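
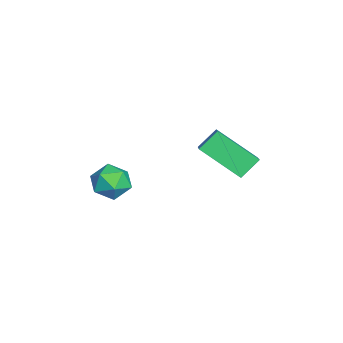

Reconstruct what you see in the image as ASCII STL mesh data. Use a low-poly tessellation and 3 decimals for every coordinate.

solid 
facet normal -0.929 0.148 0.340
outer loop
vertex -1.484 -2.202 -3.556
vertex -1.164 -2.155 -2.701
vertex -1.228 -1.396 -3.207
endloop
endfacet
facet normal -0.854 0.410 -0.320
outer loop
vertex -1.484 -2.202 -3.556
vertex -1.228 -1.396 -3.207
vertex -1.009 -1.612 -4.069
endloop
endfacet
facet normal -0.653 -0.124 -0.747
outer loop
vertex -1.484 -2.202 -3.556
vertex -1.009 -1.612 -4.069
vertex -0.81 -2.504 -4.095
endloop
endfacet
facet normal -0.603 -0.716 -0.352
outer loop
vertex -1.484 -2.202 -3.556
vertex -0.81 -2.504 -4.095
vertex -0.905 -2.84 -3.249
endloop
endfacet
facet normal -0.773 -0.548 0.319
outer loop
vertex -1.484 -2.202 -3.556
vertex -0.905 -2.84 -3.249
vertex -1.164 -2.155 -2.701
endloop
endfacet
facet normal -0.330 0.893 -0.307
outer loop
vertex -1.009 -1.612 -4.069
vertex -1.228 -1.396 -3.207
vertex -0.395 -1.2 -3.531
endloop
endfacet
facet normal -0.449 0.469 0.761
outer loop
vertex -1.228 -1.396 -3.207
vertex -1.164 -2.155 -2.701
vertex -0.49 -1.536 -2.685
endloop
endfacet
facet normal -0.197 -0.657 0.728
outer loop
vertex -1.164 -2.155 -2.701
vertex -0.905 -2.84 -3.249
vertex -0.291 -2.428 -2.711
endloop
endfacet
facet normal 0.079 -0.930 -0.360
outer loop
vertex -0.905 -2.84 -3.249
vertex -0.81 -2.504 -4.095
vertex -0.072 -2.644 -3.573
endloop
endfacet
facet normal -0.003 0.029 -1.000
outer loop
vertex -0.81 -2.504 -4.095
vertex -1.009 -1.612 -4.069
vertex -0.136 -1.885 -4.079
endloop
endfacet
facet normal 0.603 0.716 0.352
outer loop
vertex 0.184 -1.838 -3.224
vertex -0.395 -1.2 -3.531
vertex -0.49 -1.536 -2.685
endloop
endfacet
facet normal 0.653 0.124 0.747
outer loop
vertex 0.184 -1.838 -3.224
vertex -0.49 -1.536 -2.685
vertex -0.291 -2.428 -2.711
endloop
endfacet
facet normal 0.854 -0.410 0.320
outer loop
vertex 0.184 -1.838 -3.224
vertex -0.291 -2.428 -2.711
vertex -0.072 -2.644 -3.573
endloop
endfacet
facet normal 0.929 -0.148 -0.340
outer loop
vertex 0.184 -1.838 -3.224
vertex -0.072 -2.644 -3.573
vertex -0.136 -1.885 -4.079
endloop
endfacet
facet normal 0.773 0.548 -0.319
outer loop
vertex 0.184 -1.838 -3.224
vertex -0.136 -1.885 -4.079
vertex -0.395 -1.2 -3.531
endloop
endfacet
facet normal -0.079 0.930 0.360
outer loop
vertex -0.49 -1.536 -2.685
vertex -0.395 -1.2 -3.531
vertex -1.228 -1.396 -3.207
endloop
endfacet
facet normal 0.003 -0.029 1.000
outer loop
vertex -0.291 -2.428 -2.711
vertex -0.49 -1.536 -2.685
vertex -1.164 -2.155 -2.701
endloop
endfacet
facet normal 0.330 -0.893 0.307
outer loop
vertex -0.072 -2.644 -3.573
vertex -0.291 -2.428 -2.711
vertex -0.905 -2.84 -3.249
endloop
endfacet
facet normal 0.449 -0.469 -0.761
outer loop
vertex -0.136 -1.885 -4.079
vertex -0.072 -2.644 -3.573
vertex -0.81 -2.504 -4.095
endloop
endfacet
facet normal 0.197 0.657 -0.728
outer loop
vertex -0.395 -1.2 -3.531
vertex -0.136 -1.885 -4.079
vertex -1.009 -1.612 -4.069
endloop
endfacet
facet normal -0.867 -0.039 -0.497
outer loop
vertex -4.392 2.076 -2.824
vertex -3.752 3.757 -4.073
vertex -3.923 1.334 -3.583
endloop
endfacet
facet normal -0.292 -0.768 0.570
outer loop
vertex -2.848 1.383 -2.967
vertex -4.392 2.076 -2.824
vertex -3.923 1.334 -3.583
endloop
endfacet
facet normal -0.867 -0.039 -0.497
outer loop
vertex -3.923 1.334 -3.583
vertex -3.752 3.757 -4.073
vertex -3.283 3.015 -4.832
endloop
endfacet
facet normal 0.404 -0.640 -0.654
outer loop
vertex -3.283 3.015 -4.832
vertex -2.848 1.383 -2.967
vertex -3.923 1.334 -3.583
endloop
endfacet
facet normal -0.404 0.640 0.654
outer loop
vertex -4.392 2.076 -2.824
vertex -2.677 3.806 -3.457
vertex -3.752 3.757 -4.073
endloop
endfacet
facet normal -0.292 -0.768 0.570
outer loop
vertex -3.317 2.125 -2.208
vertex -4.392 2.076 -2.824
vertex -2.848 1.383 -2.967
endloop
endfacet
facet normal -0.404 0.640 0.654
outer loop
vertex -3.317 2.125 -2.208
vertex -2.677 3.806 -3.457
vertex -4.392 2.076 -2.824
endloop
endfacet
facet normal 0.292 0.768 -0.570
outer loop
vertex -3.752 3.757 -4.073
vertex -2.677 3.806 -3.457
vertex -3.283 3.015 -4.832
endloop
endfacet
facet normal 0.404 -0.640 -0.654
outer loop
vertex -2.208 3.064 -4.216
vertex -2.848 1.383 -2.967
vertex -3.283 3.015 -4.832
endloop
endfacet
facet normal 0.292 0.768 -0.570
outer loop
vertex -3.283 3.015 -4.832
vertex -2.677 3.806 -3.457
vertex -2.208 3.064 -4.216
endloop
endfacet
facet normal 0.867 0.039 0.497
outer loop
vertex -2.208 3.064 -4.216
vertex -3.317 2.125 -2.208
vertex -2.848 1.383 -2.967
endloop
endfacet
facet normal 0.867 0.039 0.497
outer loop
vertex -2.677 3.806 -3.457
vertex -3.317 2.125 -2.208
vertex -2.208 3.064 -4.216
endloop
endfacet

endsolid


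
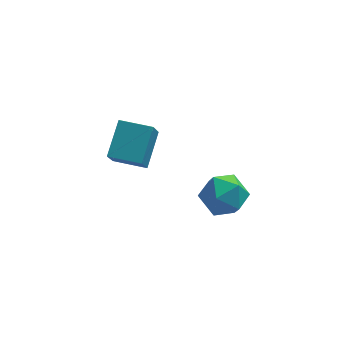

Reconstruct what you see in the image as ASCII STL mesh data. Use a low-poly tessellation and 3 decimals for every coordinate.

solid 
facet normal -0.941 0.337 0.031
outer loop
vertex -2.559 1.78 -2.582
vertex -2.046 3.12 -1.58
vertex -2.329 2.525 -3.696
endloop
endfacet
facet normal -0.293 -0.766 -0.573
outer loop
vertex -0.974 2.04 -3.74
vertex -2.559 1.78 -2.582
vertex -2.329 2.525 -3.696
endloop
endfacet
facet normal -0.941 0.337 0.031
outer loop
vertex -2.329 2.525 -3.696
vertex -2.046 3.12 -1.58
vertex -1.816 3.865 -2.694
endloop
endfacet
facet normal 0.169 0.548 -0.819
outer loop
vertex -1.816 3.865 -2.694
vertex -0.974 2.04 -3.74
vertex -2.329 2.525 -3.696
endloop
endfacet
facet normal -0.169 -0.548 0.819
outer loop
vertex -2.559 1.78 -2.582
vertex -0.691 2.635 -1.624
vertex -2.046 3.12 -1.58
endloop
endfacet
facet normal -0.293 -0.766 -0.573
outer loop
vertex -1.204 1.295 -2.626
vertex -2.559 1.78 -2.582
vertex -0.974 2.04 -3.74
endloop
endfacet
facet normal -0.169 -0.548 0.819
outer loop
vertex -1.204 1.295 -2.626
vertex -0.691 2.635 -1.624
vertex -2.559 1.78 -2.582
endloop
endfacet
facet normal 0.293 0.766 0.573
outer loop
vertex -2.046 3.12 -1.58
vertex -0.691 2.635 -1.624
vertex -1.816 3.865 -2.694
endloop
endfacet
facet normal 0.169 0.548 -0.819
outer loop
vertex -0.461 3.38 -2.738
vertex -0.974 2.04 -3.74
vertex -1.816 3.865 -2.694
endloop
endfacet
facet normal 0.293 0.766 0.573
outer loop
vertex -1.816 3.865 -2.694
vertex -0.691 2.635 -1.624
vertex -0.461 3.38 -2.738
endloop
endfacet
facet normal 0.941 -0.337 -0.031
outer loop
vertex -0.461 3.38 -2.738
vertex -1.204 1.295 -2.626
vertex -0.974 2.04 -3.74
endloop
endfacet
facet normal 0.941 -0.337 -0.031
outer loop
vertex -0.691 2.635 -1.624
vertex -1.204 1.295 -2.626
vertex -0.461 3.38 -2.738
endloop
endfacet
facet normal -0.856 0.418 -0.304
outer loop
vertex 1.237 -1.579 -2.31
vertex 0.786 -1.848 -1.41
vertex 1.266 -0.928 -1.498
endloop
endfacet
facet normal -0.295 0.751 -0.591
outer loop
vertex 1.237 -1.579 -2.31
vertex 1.266 -0.928 -1.498
vertex 2.112 -1.061 -2.089
endloop
endfacet
facet normal 0.083 0.269 -0.960
outer loop
vertex 1.237 -1.579 -2.31
vertex 2.112 -1.061 -2.089
vertex 2.156 -2.064 -2.366
endloop
endfacet
facet normal -0.246 -0.362 -0.899
outer loop
vertex 1.237 -1.579 -2.31
vertex 2.156 -2.064 -2.366
vertex 1.337 -2.55 -1.947
endloop
endfacet
facet normal -0.826 -0.270 -0.495
outer loop
vertex 1.237 -1.579 -2.31
vertex 1.337 -2.55 -1.947
vertex 0.786 -1.848 -1.41
endloop
endfacet
facet normal 0.115 0.992 -0.059
outer loop
vertex 2.112 -1.061 -2.089
vertex 1.266 -0.928 -1.498
vertex 2.203 -1.01 -1.053
endloop
endfacet
facet normal -0.794 0.453 0.406
outer loop
vertex 1.266 -0.928 -1.498
vertex 0.786 -1.848 -1.41
vertex 1.384 -1.496 -0.634
endloop
endfacet
facet normal -0.745 -0.660 0.098
outer loop
vertex 0.786 -1.848 -1.41
vertex 1.337 -2.55 -1.947
vertex 1.428 -2.499 -0.911
endloop
endfacet
facet normal 0.194 -0.807 -0.557
outer loop
vertex 1.337 -2.55 -1.947
vertex 2.156 -2.064 -2.366
vertex 2.274 -2.632 -1.502
endloop
endfacet
facet normal 0.725 0.213 -0.655
outer loop
vertex 2.156 -2.064 -2.366
vertex 2.112 -1.061 -2.089
vertex 2.754 -1.712 -1.59
endloop
endfacet
facet normal 0.246 0.362 0.899
outer loop
vertex 2.303 -1.981 -0.69
vertex 2.203 -1.01 -1.053
vertex 1.384 -1.496 -0.634
endloop
endfacet
facet normal -0.083 -0.269 0.960
outer loop
vertex 2.303 -1.981 -0.69
vertex 1.384 -1.496 -0.634
vertex 1.428 -2.499 -0.911
endloop
endfacet
facet normal 0.295 -0.751 0.591
outer loop
vertex 2.303 -1.981 -0.69
vertex 1.428 -2.499 -0.911
vertex 2.274 -2.632 -1.502
endloop
endfacet
facet normal 0.856 -0.418 0.304
outer loop
vertex 2.303 -1.981 -0.69
vertex 2.274 -2.632 -1.502
vertex 2.754 -1.712 -1.59
endloop
endfacet
facet normal 0.826 0.270 0.495
outer loop
vertex 2.303 -1.981 -0.69
vertex 2.754 -1.712 -1.59
vertex 2.203 -1.01 -1.053
endloop
endfacet
facet normal -0.194 0.807 0.557
outer loop
vertex 1.384 -1.496 -0.634
vertex 2.203 -1.01 -1.053
vertex 1.266 -0.928 -1.498
endloop
endfacet
facet normal -0.725 -0.213 0.655
outer loop
vertex 1.428 -2.499 -0.911
vertex 1.384 -1.496 -0.634
vertex 0.786 -1.848 -1.41
endloop
endfacet
facet normal -0.115 -0.992 0.059
outer loop
vertex 2.274 -2.632 -1.502
vertex 1.428 -2.499 -0.911
vertex 1.337 -2.55 -1.947
endloop
endfacet
facet normal 0.794 -0.453 -0.406
outer loop
vertex 2.754 -1.712 -1.59
vertex 2.274 -2.632 -1.502
vertex 2.156 -2.064 -2.366
endloop
endfacet
facet normal 0.745 0.660 -0.098
outer loop
vertex 2.203 -1.01 -1.053
vertex 2.754 -1.712 -1.59
vertex 2.112 -1.061 -2.089
endloop
endfacet

endsolid


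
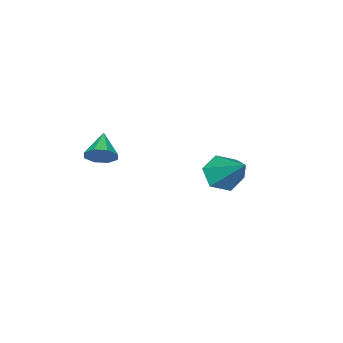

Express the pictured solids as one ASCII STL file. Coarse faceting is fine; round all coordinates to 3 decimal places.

solid 
facet normal 0.709 0.483 -0.514
outer loop
vertex 3.447 -0.87 1.273
vertex 3.059 -0.868 0.739
vertex 3.152 -0.461 1.25
endloop
endfacet
facet normal 0.033 0.080 0.996
outer loop
vertex 3.447 -0.87 1.273
vertex 3.152 -0.461 1.25
vertex 2.201 -1.452 1.361
endloop
endfacet
facet normal 0.711 0.482 -0.513
outer loop
vertex 3.152 -0.461 1.25
vertex 3.059 -0.868 0.739
vertex 2.803 -0.29 0.927
endloop
endfacet
facet normal -0.440 0.505 0.743
outer loop
vertex 3.152 -0.461 1.25
vertex 2.803 -0.29 0.927
vertex 2.201 -1.452 1.361
endloop
endfacet
facet normal 0.709 0.482 -0.515
outer loop
vertex 2.803 -0.29 0.927
vertex 3.059 -0.868 0.739
vertex 2.603 -0.458 0.495
endloop
endfacet
facet normal -0.840 0.507 0.192
outer loop
vertex 2.803 -0.29 0.927
vertex 2.603 -0.458 0.495
vertex 2.201 -1.452 1.361
endloop
endfacet
facet normal 0.709 0.483 -0.513
outer loop
vertex 2.603 -0.458 0.495
vertex 3.059 -0.868 0.739
vertex 2.671 -0.866 0.205
endloop
endfacet
facet normal -0.937 0.084 -0.338
outer loop
vertex 2.603 -0.458 0.495
vertex 2.671 -0.866 0.205
vertex 2.201 -1.452 1.361
endloop
endfacet
facet normal 0.710 0.482 -0.514
outer loop
vertex 2.671 -0.866 0.205
vertex 3.059 -0.868 0.739
vertex 2.966 -1.276 0.228
endloop
endfacet
facet normal -0.672 -0.513 -0.534
outer loop
vertex 2.671 -0.866 0.205
vertex 2.966 -1.276 0.228
vertex 2.201 -1.452 1.361
endloop
endfacet
facet normal 0.710 0.482 -0.514
outer loop
vertex 2.966 -1.276 0.228
vertex 3.059 -0.868 0.739
vertex 3.315 -1.447 0.55
endloop
endfacet
facet normal -0.200 -0.938 -0.281
outer loop
vertex 2.966 -1.276 0.228
vertex 3.315 -1.447 0.55
vertex 2.201 -1.452 1.361
endloop
endfacet
facet normal 0.709 0.482 -0.515
outer loop
vertex 3.315 -1.447 0.55
vertex 3.059 -0.868 0.739
vertex 3.515 -1.279 0.983
endloop
endfacet
facet normal 0.202 -0.941 0.272
outer loop
vertex 3.315 -1.447 0.55
vertex 3.515 -1.279 0.983
vertex 2.201 -1.452 1.361
endloop
endfacet
facet normal 0.710 0.482 -0.514
outer loop
vertex 3.515 -1.279 0.983
vertex 3.059 -0.868 0.739
vertex 3.447 -0.87 1.273
endloop
endfacet
facet normal 0.299 -0.518 0.801
outer loop
vertex 3.515 -1.279 0.983
vertex 3.447 -0.87 1.273
vertex 2.201 -1.452 1.361
endloop
endfacet
facet normal -0.294 -0.716 -0.634
outer loop
vertex -1.051 0.958 -2.213
vertex -1.861 0.986 -1.869
vertex -1.654 1.504 -2.55
endloop
endfacet
facet normal 0.727 0.551 -0.410
outer loop
vertex -1.051 0.958 -2.213
vertex -1.654 1.504 -2.55
vertex -1.259 2.454 -0.571
endloop
endfacet
facet normal -0.293 -0.716 -0.634
outer loop
vertex -1.654 1.504 -2.55
vertex -1.861 0.986 -1.869
vertex -2.463 1.532 -2.207
endloop
endfacet
facet normal -0.141 0.903 -0.406
outer loop
vertex -1.654 1.504 -2.55
vertex -2.463 1.532 -2.207
vertex -1.259 2.454 -0.571
endloop
endfacet
facet normal -0.294 -0.716 -0.633
outer loop
vertex -2.463 1.532 -2.207
vertex -1.861 0.986 -1.869
vertex -2.671 1.015 -1.526
endloop
endfacet
facet normal -0.766 0.603 0.224
outer loop
vertex -2.463 1.532 -2.207
vertex -2.671 1.015 -1.526
vertex -1.259 2.454 -0.571
endloop
endfacet
facet normal -0.294 -0.716 -0.633
outer loop
vertex -2.671 1.015 -1.526
vertex -1.861 0.986 -1.869
vertex -2.069 0.469 -1.188
endloop
endfacet
facet normal -0.524 -0.051 0.850
outer loop
vertex -2.671 1.015 -1.526
vertex -2.069 0.469 -1.188
vertex -1.259 2.454 -0.571
endloop
endfacet
facet normal -0.294 -0.716 -0.633
outer loop
vertex -2.069 0.469 -1.188
vertex -1.861 0.986 -1.869
vertex -1.259 0.441 -1.532
endloop
endfacet
facet normal 0.346 -0.404 0.847
outer loop
vertex -2.069 0.469 -1.188
vertex -1.259 0.441 -1.532
vertex -1.259 2.454 -0.571
endloop
endfacet
facet normal -0.294 -0.716 -0.633
outer loop
vertex -1.259 0.441 -1.532
vertex -1.861 0.986 -1.869
vertex -1.051 0.958 -2.213
endloop
endfacet
facet normal 0.971 -0.104 0.218
outer loop
vertex -1.259 0.441 -1.532
vertex -1.051 0.958 -2.213
vertex -1.259 2.454 -0.571
endloop
endfacet

endsolid


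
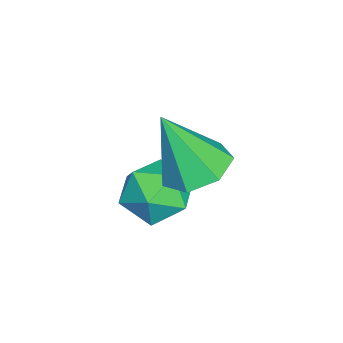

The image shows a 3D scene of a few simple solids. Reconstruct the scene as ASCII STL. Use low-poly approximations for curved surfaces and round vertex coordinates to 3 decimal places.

solid 
facet normal -0.108 0.395 -0.912
outer loop
vertex -3.208 1.834 -3.27
vertex -3.573 2.288 -3.03
vertex -2.948 2.286 -3.105
endloop
endfacet
facet normal 0.847 -0.523 0.096
outer loop
vertex -3.208 1.834 -3.27
vertex -2.948 2.286 -3.105
vertex -3.427 1.752 -1.79
endloop
endfacet
facet normal -0.108 0.395 -0.912
outer loop
vertex -2.948 2.286 -3.105
vertex -3.573 2.288 -3.03
vertex -3.158 2.739 -2.884
endloop
endfacet
facet normal 0.887 0.212 0.409
outer loop
vertex -2.948 2.286 -3.105
vertex -3.158 2.739 -2.884
vertex -3.427 1.752 -1.79
endloop
endfacet
facet normal -0.108 0.395 -0.913
outer loop
vertex -3.158 2.739 -2.884
vertex -3.573 2.288 -3.03
vertex -3.681 2.853 -2.773
endloop
endfacet
facet normal 0.291 0.674 0.679
outer loop
vertex -3.158 2.739 -2.884
vertex -3.681 2.853 -2.773
vertex -3.427 1.752 -1.79
endloop
endfacet
facet normal -0.106 0.395 -0.913
outer loop
vertex -3.681 2.853 -2.773
vertex -3.573 2.288 -3.03
vertex -4.123 2.542 -2.856
endloop
endfacet
facet normal -0.493 0.513 0.702
outer loop
vertex -3.681 2.853 -2.773
vertex -4.123 2.542 -2.856
vertex -3.427 1.752 -1.79
endloop
endfacet
facet normal -0.106 0.395 -0.913
outer loop
vertex -4.123 2.542 -2.856
vertex -3.573 2.288 -3.03
vertex -4.151 2.04 -3.07
endloop
endfacet
facet normal -0.875 -0.148 0.461
outer loop
vertex -4.123 2.542 -2.856
vertex -4.151 2.04 -3.07
vertex -3.427 1.752 -1.79
endloop
endfacet
facet normal -0.106 0.395 -0.912
outer loop
vertex -4.151 2.04 -3.07
vertex -3.573 2.288 -3.03
vertex -3.744 1.725 -3.254
endloop
endfacet
facet normal -0.567 -0.812 0.138
outer loop
vertex -4.151 2.04 -3.07
vertex -3.744 1.725 -3.254
vertex -3.427 1.752 -1.79
endloop
endfacet
facet normal -0.108 0.396 -0.912
outer loop
vertex -3.744 1.725 -3.254
vertex -3.573 2.288 -3.03
vertex -3.208 1.834 -3.27
endloop
endfacet
facet normal 0.199 -0.980 -0.025
outer loop
vertex -3.744 1.725 -3.254
vertex -3.208 1.834 -3.27
vertex -3.427 1.752 -1.79
endloop
endfacet
facet normal -0.526 0.519 0.674
outer loop
vertex -3.979 2.133 -3.782
vertex -4.105 1.574 -3.45
vertex -3.567 1.931 -3.305
endloop
endfacet
facet normal -0.007 0.919 0.395
outer loop
vertex -3.979 2.133 -3.782
vertex -3.567 1.931 -3.305
vertex -3.324 2.176 -3.87
endloop
endfacet
facet normal -0.104 0.945 -0.311
outer loop
vertex -3.979 2.133 -3.782
vertex -3.324 2.176 -3.87
vertex -3.712 1.97 -4.366
endloop
endfacet
facet normal -0.684 0.559 -0.469
outer loop
vertex -3.979 2.133 -3.782
vertex -3.712 1.97 -4.366
vertex -4.195 1.597 -4.106
endloop
endfacet
facet normal -0.945 0.296 0.140
outer loop
vertex -3.979 2.133 -3.782
vertex -4.195 1.597 -4.106
vertex -4.105 1.574 -3.45
endloop
endfacet
facet normal 0.615 0.592 0.521
outer loop
vertex -3.324 2.176 -3.87
vertex -3.567 1.931 -3.305
vertex -3.045 1.643 -3.594
endloop
endfacet
facet normal -0.225 -0.056 0.973
outer loop
vertex -3.567 1.931 -3.305
vertex -4.105 1.574 -3.45
vertex -3.528 1.27 -3.334
endloop
endfacet
facet normal -0.903 -0.416 0.109
outer loop
vertex -4.105 1.574 -3.45
vertex -4.195 1.597 -4.106
vertex -3.916 1.064 -3.83
endloop
endfacet
facet normal -0.480 0.010 -0.877
outer loop
vertex -4.195 1.597 -4.106
vertex -3.712 1.97 -4.366
vertex -3.673 1.309 -4.395
endloop
endfacet
facet normal 0.459 0.634 -0.622
outer loop
vertex -3.712 1.97 -4.366
vertex -3.324 2.176 -3.87
vertex -3.135 1.666 -4.25
endloop
endfacet
facet normal 0.684 -0.559 0.469
outer loop
vertex -3.261 1.107 -3.918
vertex -3.045 1.643 -3.594
vertex -3.528 1.27 -3.334
endloop
endfacet
facet normal 0.104 -0.945 0.311
outer loop
vertex -3.261 1.107 -3.918
vertex -3.528 1.27 -3.334
vertex -3.916 1.064 -3.83
endloop
endfacet
facet normal 0.007 -0.919 -0.395
outer loop
vertex -3.261 1.107 -3.918
vertex -3.916 1.064 -3.83
vertex -3.673 1.309 -4.395
endloop
endfacet
facet normal 0.526 -0.519 -0.674
outer loop
vertex -3.261 1.107 -3.918
vertex -3.673 1.309 -4.395
vertex -3.135 1.666 -4.25
endloop
endfacet
facet normal 0.945 -0.296 -0.140
outer loop
vertex -3.261 1.107 -3.918
vertex -3.135 1.666 -4.25
vertex -3.045 1.643 -3.594
endloop
endfacet
facet normal 0.480 -0.010 0.877
outer loop
vertex -3.528 1.27 -3.334
vertex -3.045 1.643 -3.594
vertex -3.567 1.931 -3.305
endloop
endfacet
facet normal -0.459 -0.634 0.622
outer loop
vertex -3.916 1.064 -3.83
vertex -3.528 1.27 -3.334
vertex -4.105 1.574 -3.45
endloop
endfacet
facet normal -0.615 -0.592 -0.521
outer loop
vertex -3.673 1.309 -4.395
vertex -3.916 1.064 -3.83
vertex -4.195 1.597 -4.106
endloop
endfacet
facet normal 0.225 0.056 -0.973
outer loop
vertex -3.135 1.666 -4.25
vertex -3.673 1.309 -4.395
vertex -3.712 1.97 -4.366
endloop
endfacet
facet normal 0.903 0.416 -0.109
outer loop
vertex -3.045 1.643 -3.594
vertex -3.135 1.666 -4.25
vertex -3.324 2.176 -3.87
endloop
endfacet

endsolid


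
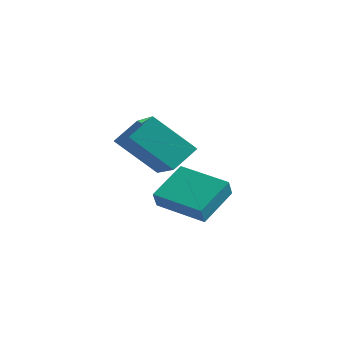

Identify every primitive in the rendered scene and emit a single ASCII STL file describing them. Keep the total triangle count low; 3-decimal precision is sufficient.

solid 
facet normal -0.589 -0.415 0.693
outer loop
vertex -1.138 -1.599 3.848
vertex -0.928 -0.628 4.608
vertex -2.703 -0.66 3.081
endloop
endfacet
facet normal -0.168 -0.776 -0.608
outer loop
vertex -1.472 0.208 1.632
vertex -1.138 -1.599 3.848
vertex -2.703 -0.66 3.081
endloop
endfacet
facet normal -0.589 -0.415 0.693
outer loop
vertex -2.703 -0.66 3.081
vertex -0.928 -0.628 4.608
vertex -2.493 0.311 3.841
endloop
endfacet
facet normal -0.791 0.474 -0.387
outer loop
vertex -2.493 0.311 3.841
vertex -1.472 0.208 1.632
vertex -2.703 -0.66 3.081
endloop
endfacet
facet normal 0.791 -0.474 0.387
outer loop
vertex -1.138 -1.599 3.848
vertex 0.303 0.24 3.159
vertex -0.928 -0.628 4.608
endloop
endfacet
facet normal -0.168 -0.776 -0.608
outer loop
vertex 0.093 -0.731 2.399
vertex -1.138 -1.599 3.848
vertex -1.472 0.208 1.632
endloop
endfacet
facet normal 0.791 -0.474 0.387
outer loop
vertex 0.093 -0.731 2.399
vertex 0.303 0.24 3.159
vertex -1.138 -1.599 3.848
endloop
endfacet
facet normal 0.168 0.776 0.608
outer loop
vertex -0.928 -0.628 4.608
vertex 0.303 0.24 3.159
vertex -2.493 0.311 3.841
endloop
endfacet
facet normal -0.791 0.474 -0.387
outer loop
vertex -1.262 1.179 2.392
vertex -1.472 0.208 1.632
vertex -2.493 0.311 3.841
endloop
endfacet
facet normal 0.168 0.776 0.608
outer loop
vertex -2.493 0.311 3.841
vertex 0.303 0.24 3.159
vertex -1.262 1.179 2.392
endloop
endfacet
facet normal 0.589 0.415 -0.693
outer loop
vertex -1.262 1.179 2.392
vertex 0.093 -0.731 2.399
vertex -1.472 0.208 1.632
endloop
endfacet
facet normal 0.589 0.415 -0.693
outer loop
vertex 0.303 0.24 3.159
vertex 0.093 -0.731 2.399
vertex -1.262 1.179 2.392
endloop
endfacet
facet normal -0.972 -0.139 0.191
outer loop
vertex -2.886 3.081 0.839
vertex -3.089 3.516 0.125
vertex -2.852 1.515 -0.126
endloop
endfacet
facet normal 0.236 -0.506 0.830
outer loop
vertex -0.831 1.804 -0.525
vertex -2.886 3.081 0.839
vertex -2.852 1.515 -0.126
endloop
endfacet
facet normal -0.972 -0.139 0.191
outer loop
vertex -2.852 1.515 -0.126
vertex -3.089 3.516 0.125
vertex -3.055 1.95 -0.84
endloop
endfacet
facet normal 0.018 -0.852 -0.524
outer loop
vertex -3.055 1.95 -0.84
vertex -0.831 1.804 -0.525
vertex -2.852 1.515 -0.126
endloop
endfacet
facet normal -0.018 0.852 0.524
outer loop
vertex -2.886 3.081 0.839
vertex -1.068 3.805 -0.274
vertex -3.089 3.516 0.125
endloop
endfacet
facet normal 0.236 -0.506 0.830
outer loop
vertex -0.865 3.37 0.44
vertex -2.886 3.081 0.839
vertex -0.831 1.804 -0.525
endloop
endfacet
facet normal -0.018 0.852 0.524
outer loop
vertex -0.865 3.37 0.44
vertex -1.068 3.805 -0.274
vertex -2.886 3.081 0.839
endloop
endfacet
facet normal -0.236 0.506 -0.830
outer loop
vertex -3.089 3.516 0.125
vertex -1.068 3.805 -0.274
vertex -3.055 1.95 -0.84
endloop
endfacet
facet normal 0.018 -0.852 -0.524
outer loop
vertex -1.034 2.239 -1.239
vertex -0.831 1.804 -0.525
vertex -3.055 1.95 -0.84
endloop
endfacet
facet normal -0.236 0.506 -0.830
outer loop
vertex -3.055 1.95 -0.84
vertex -1.068 3.805 -0.274
vertex -1.034 2.239 -1.239
endloop
endfacet
facet normal 0.972 0.139 -0.191
outer loop
vertex -1.034 2.239 -1.239
vertex -0.865 3.37 0.44
vertex -0.831 1.804 -0.525
endloop
endfacet
facet normal 0.972 0.139 -0.191
outer loop
vertex -1.068 3.805 -0.274
vertex -0.865 3.37 0.44
vertex -1.034 2.239 -1.239
endloop
endfacet

endsolid


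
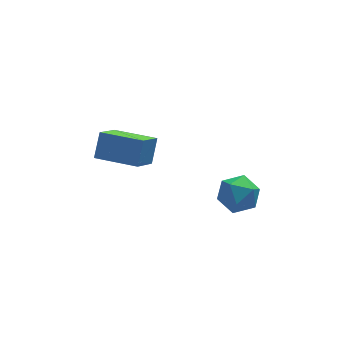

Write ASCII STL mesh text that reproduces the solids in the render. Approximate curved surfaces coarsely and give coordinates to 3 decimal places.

solid 
facet normal -0.223 0.526 0.821
outer loop
vertex 1.144 -0.647 -0.003
vertex 1.224 -1.547 0.595
vertex 2.096 -0.924 0.433
endloop
endfacet
facet normal 0.115 0.933 0.341
outer loop
vertex 1.144 -0.647 -0.003
vertex 2.096 -0.924 0.433
vertex 2.053 -0.548 -0.582
endloop
endfacet
facet normal -0.267 0.928 -0.261
outer loop
vertex 1.144 -0.647 -0.003
vertex 2.053 -0.548 -0.582
vertex 1.156 -0.937 -1.046
endloop
endfacet
facet normal -0.842 0.517 -0.153
outer loop
vertex 1.144 -0.647 -0.003
vertex 1.156 -0.937 -1.046
vertex 0.644 -1.555 -0.319
endloop
endfacet
facet normal -0.814 0.269 0.514
outer loop
vertex 1.144 -0.647 -0.003
vertex 0.644 -1.555 -0.319
vertex 1.224 -1.547 0.595
endloop
endfacet
facet normal 0.747 0.633 0.203
outer loop
vertex 2.053 -0.548 -0.582
vertex 2.096 -0.924 0.433
vertex 2.696 -1.385 -0.341
endloop
endfacet
facet normal 0.201 -0.026 0.979
outer loop
vertex 2.096 -0.924 0.433
vertex 1.224 -1.547 0.595
vertex 2.184 -2.003 0.386
endloop
endfacet
facet normal -0.756 -0.441 0.484
outer loop
vertex 1.224 -1.547 0.595
vertex 0.644 -1.555 -0.319
vertex 1.287 -2.392 -0.078
endloop
endfacet
facet normal -0.801 -0.039 -0.597
outer loop
vertex 0.644 -1.555 -0.319
vertex 1.156 -0.937 -1.046
vertex 1.244 -2.016 -1.093
endloop
endfacet
facet normal 0.128 0.624 -0.771
outer loop
vertex 1.156 -0.937 -1.046
vertex 2.053 -0.548 -0.582
vertex 2.116 -1.393 -1.255
endloop
endfacet
facet normal 0.842 -0.517 0.153
outer loop
vertex 2.196 -2.293 -0.657
vertex 2.696 -1.385 -0.341
vertex 2.184 -2.003 0.386
endloop
endfacet
facet normal 0.267 -0.928 0.261
outer loop
vertex 2.196 -2.293 -0.657
vertex 2.184 -2.003 0.386
vertex 1.287 -2.392 -0.078
endloop
endfacet
facet normal -0.115 -0.933 -0.341
outer loop
vertex 2.196 -2.293 -0.657
vertex 1.287 -2.392 -0.078
vertex 1.244 -2.016 -1.093
endloop
endfacet
facet normal 0.223 -0.526 -0.821
outer loop
vertex 2.196 -2.293 -0.657
vertex 1.244 -2.016 -1.093
vertex 2.116 -1.393 -1.255
endloop
endfacet
facet normal 0.814 -0.269 -0.514
outer loop
vertex 2.196 -2.293 -0.657
vertex 2.116 -1.393 -1.255
vertex 2.696 -1.385 -0.341
endloop
endfacet
facet normal 0.801 0.039 0.597
outer loop
vertex 2.184 -2.003 0.386
vertex 2.696 -1.385 -0.341
vertex 2.096 -0.924 0.433
endloop
endfacet
facet normal -0.128 -0.624 0.771
outer loop
vertex 1.287 -2.392 -0.078
vertex 2.184 -2.003 0.386
vertex 1.224 -1.547 0.595
endloop
endfacet
facet normal -0.747 -0.633 -0.203
outer loop
vertex 1.244 -2.016 -1.093
vertex 1.287 -2.392 -0.078
vertex 0.644 -1.555 -0.319
endloop
endfacet
facet normal -0.201 0.026 -0.979
outer loop
vertex 2.116 -1.393 -1.255
vertex 1.244 -2.016 -1.093
vertex 1.156 -0.937 -1.046
endloop
endfacet
facet normal 0.756 0.441 -0.484
outer loop
vertex 2.696 -1.385 -0.341
vertex 2.116 -1.393 -1.255
vertex 2.053 -0.548 -0.582
endloop
endfacet
facet normal -0.791 0.608 -0.061
outer loop
vertex -4.709 -0.765 3.428
vertex -4.265 -0.081 4.491
vertex -3.789 0.323 2.344
endloop
endfacet
facet normal -0.331 -0.510 -0.794
outer loop
vertex -2.175 -0.919 2.469
vertex -4.709 -0.765 3.428
vertex -3.789 0.323 2.344
endloop
endfacet
facet normal -0.791 0.609 -0.061
outer loop
vertex -3.789 0.323 2.344
vertex -4.265 -0.081 4.491
vertex -3.344 1.007 3.408
endloop
endfacet
facet normal 0.514 0.607 -0.606
outer loop
vertex -3.344 1.007 3.408
vertex -2.175 -0.919 2.469
vertex -3.789 0.323 2.344
endloop
endfacet
facet normal -0.514 -0.607 0.606
outer loop
vertex -4.709 -0.765 3.428
vertex -2.651 -1.323 4.616
vertex -4.265 -0.081 4.491
endloop
endfacet
facet normal -0.331 -0.510 -0.794
outer loop
vertex -3.096 -2.007 3.552
vertex -4.709 -0.765 3.428
vertex -2.175 -0.919 2.469
endloop
endfacet
facet normal -0.514 -0.607 0.606
outer loop
vertex -3.096 -2.007 3.552
vertex -2.651 -1.323 4.616
vertex -4.709 -0.765 3.428
endloop
endfacet
facet normal 0.331 0.510 0.794
outer loop
vertex -4.265 -0.081 4.491
vertex -2.651 -1.323 4.616
vertex -3.344 1.007 3.408
endloop
endfacet
facet normal 0.514 0.607 -0.606
outer loop
vertex -1.731 -0.235 3.532
vertex -2.175 -0.919 2.469
vertex -3.344 1.007 3.408
endloop
endfacet
facet normal 0.332 0.510 0.794
outer loop
vertex -3.344 1.007 3.408
vertex -2.651 -1.323 4.616
vertex -1.731 -0.235 3.532
endloop
endfacet
facet normal 0.791 -0.609 0.061
outer loop
vertex -1.731 -0.235 3.532
vertex -3.096 -2.007 3.552
vertex -2.175 -0.919 2.469
endloop
endfacet
facet normal 0.791 -0.609 0.060
outer loop
vertex -2.651 -1.323 4.616
vertex -3.096 -2.007 3.552
vertex -1.731 -0.235 3.532
endloop
endfacet

endsolid


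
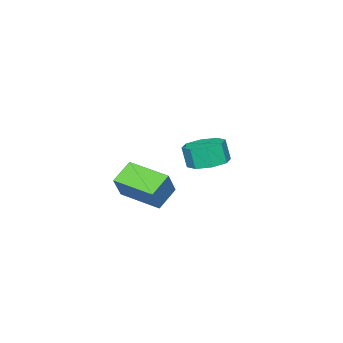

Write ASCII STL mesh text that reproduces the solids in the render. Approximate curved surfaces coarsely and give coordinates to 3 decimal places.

solid 
facet normal 0.011 0.284 -0.959
outer loop
vertex -1.837 -2.51 2.57
vertex -2.814 -2.58 2.538
vertex -2.177 -1.868 2.756
endloop
endfacet
facet normal 0.891 0.432 0.138
outer loop
vertex -1.837 -2.51 2.57
vertex -2.177 -1.868 2.756
vertex -1.849 -2.831 3.653
endloop
endfacet
facet normal 0.892 0.432 0.137
outer loop
vertex -1.849 -2.831 3.653
vertex -2.177 -1.868 2.756
vertex -2.189 -2.188 3.839
endloop
endfacet
facet normal -0.010 -0.283 0.959
outer loop
vertex -1.849 -2.831 3.653
vertex -2.189 -2.188 3.839
vertex -2.826 -2.9 3.622
endloop
endfacet
facet normal 0.010 0.284 -0.959
outer loop
vertex -2.177 -1.868 2.756
vertex -2.814 -2.58 2.538
vertex -2.89 -1.643 2.815
endloop
endfacet
facet normal 0.310 0.911 0.273
outer loop
vertex -2.177 -1.868 2.756
vertex -2.89 -1.643 2.815
vertex -2.189 -2.188 3.839
endloop
endfacet
facet normal 0.310 0.911 0.273
outer loop
vertex -2.189 -2.188 3.839
vertex -2.89 -1.643 2.815
vertex -2.902 -1.963 3.898
endloop
endfacet
facet normal -0.010 -0.283 0.959
outer loop
vertex -2.189 -2.188 3.839
vertex -2.902 -1.963 3.898
vertex -2.826 -2.9 3.622
endloop
endfacet
facet normal 0.012 0.284 -0.959
outer loop
vertex -2.89 -1.643 2.815
vertex -2.814 -2.58 2.538
vertex -3.558 -1.966 2.711
endloop
endfacet
facet normal -0.453 0.856 0.248
outer loop
vertex -2.89 -1.643 2.815
vertex -3.558 -1.966 2.711
vertex -2.902 -1.963 3.898
endloop
endfacet
facet normal -0.453 0.856 0.248
outer loop
vertex -2.902 -1.963 3.898
vertex -3.558 -1.966 2.711
vertex -3.57 -2.287 3.795
endloop
endfacet
facet normal -0.010 -0.283 0.959
outer loop
vertex -2.902 -1.963 3.898
vertex -3.57 -2.287 3.795
vertex -2.826 -2.9 3.622
endloop
endfacet
facet normal 0.010 0.283 -0.959
outer loop
vertex -3.558 -1.966 2.711
vertex -2.814 -2.58 2.538
vertex -3.791 -2.649 2.507
endloop
endfacet
facet normal -0.950 0.301 0.079
outer loop
vertex -3.558 -1.966 2.711
vertex -3.791 -2.649 2.507
vertex -3.57 -2.287 3.795
endloop
endfacet
facet normal -0.950 0.301 0.079
outer loop
vertex -3.57 -2.287 3.795
vertex -3.791 -2.649 2.507
vertex -3.803 -2.97 3.59
endloop
endfacet
facet normal -0.011 -0.284 0.959
outer loop
vertex -3.57 -2.287 3.795
vertex -3.803 -2.97 3.59
vertex -2.826 -2.9 3.622
endloop
endfacet
facet normal 0.010 0.283 -0.959
outer loop
vertex -3.791 -2.649 2.507
vertex -2.814 -2.58 2.538
vertex -3.451 -3.292 2.321
endloop
endfacet
facet normal -0.892 -0.432 -0.138
outer loop
vertex -3.791 -2.649 2.507
vertex -3.451 -3.292 2.321
vertex -3.803 -2.97 3.59
endloop
endfacet
facet normal -0.891 -0.432 -0.138
outer loop
vertex -3.803 -2.97 3.59
vertex -3.451 -3.292 2.321
vertex -3.463 -3.612 3.404
endloop
endfacet
facet normal -0.011 -0.284 0.959
outer loop
vertex -3.803 -2.97 3.59
vertex -3.463 -3.612 3.404
vertex -2.826 -2.9 3.622
endloop
endfacet
facet normal 0.010 0.283 -0.959
outer loop
vertex -3.451 -3.292 2.321
vertex -2.814 -2.58 2.538
vertex -2.738 -3.517 2.262
endloop
endfacet
facet normal -0.310 -0.911 -0.273
outer loop
vertex -3.451 -3.292 2.321
vertex -2.738 -3.517 2.262
vertex -3.463 -3.612 3.404
endloop
endfacet
facet normal -0.310 -0.911 -0.273
outer loop
vertex -3.463 -3.612 3.404
vertex -2.738 -3.517 2.262
vertex -2.75 -3.837 3.345
endloop
endfacet
facet normal -0.010 -0.284 0.959
outer loop
vertex -3.463 -3.612 3.404
vertex -2.75 -3.837 3.345
vertex -2.826 -2.9 3.622
endloop
endfacet
facet normal 0.010 0.283 -0.959
outer loop
vertex -2.738 -3.517 2.262
vertex -2.814 -2.58 2.538
vertex -2.07 -3.193 2.365
endloop
endfacet
facet normal 0.453 -0.856 -0.248
outer loop
vertex -2.738 -3.517 2.262
vertex -2.07 -3.193 2.365
vertex -2.75 -3.837 3.345
endloop
endfacet
facet normal 0.453 -0.856 -0.249
outer loop
vertex -2.75 -3.837 3.345
vertex -2.07 -3.193 2.365
vertex -2.082 -3.514 3.449
endloop
endfacet
facet normal -0.012 -0.284 0.959
outer loop
vertex -2.75 -3.837 3.345
vertex -2.082 -3.514 3.449
vertex -2.826 -2.9 3.622
endloop
endfacet
facet normal 0.011 0.284 -0.959
outer loop
vertex -2.07 -3.193 2.365
vertex -2.814 -2.58 2.538
vertex -1.837 -2.51 2.57
endloop
endfacet
facet normal 0.950 -0.301 -0.079
outer loop
vertex -2.07 -3.193 2.365
vertex -1.837 -2.51 2.57
vertex -2.082 -3.514 3.449
endloop
endfacet
facet normal 0.950 -0.301 -0.079
outer loop
vertex -2.082 -3.514 3.449
vertex -1.837 -2.51 2.57
vertex -1.849 -2.831 3.653
endloop
endfacet
facet normal -0.010 -0.283 0.959
outer loop
vertex -2.082 -3.514 3.449
vertex -1.849 -2.831 3.653
vertex -2.826 -2.9 3.622
endloop
endfacet
facet normal -0.514 -0.189 -0.837
outer loop
vertex 1.491 -2.891 3.318
vertex 1.229 -0.988 3.049
vertex 2.541 -2.84 2.662
endloop
endfacet
facet normal 0.134 -0.981 0.139
outer loop
vertex 3.271 -2.572 3.851
vertex 1.491 -2.891 3.318
vertex 2.541 -2.84 2.662
endloop
endfacet
facet normal -0.513 -0.189 -0.837
outer loop
vertex 2.541 -2.84 2.662
vertex 1.229 -0.988 3.049
vertex 2.28 -0.936 2.393
endloop
endfacet
facet normal 0.847 0.041 -0.530
outer loop
vertex 2.28 -0.936 2.393
vertex 3.271 -2.572 3.851
vertex 2.541 -2.84 2.662
endloop
endfacet
facet normal -0.847 -0.042 0.530
outer loop
vertex 1.491 -2.891 3.318
vertex 1.959 -0.72 4.238
vertex 1.229 -0.988 3.049
endloop
endfacet
facet normal 0.135 -0.981 0.138
outer loop
vertex 2.22 -2.624 4.507
vertex 1.491 -2.891 3.318
vertex 3.271 -2.572 3.851
endloop
endfacet
facet normal -0.848 -0.041 0.529
outer loop
vertex 2.22 -2.624 4.507
vertex 1.959 -0.72 4.238
vertex 1.491 -2.891 3.318
endloop
endfacet
facet normal -0.135 0.981 -0.138
outer loop
vertex 1.229 -0.988 3.049
vertex 1.959 -0.72 4.238
vertex 2.28 -0.936 2.393
endloop
endfacet
facet normal 0.848 0.042 -0.529
outer loop
vertex 3.009 -0.669 3.582
vertex 3.271 -2.572 3.851
vertex 2.28 -0.936 2.393
endloop
endfacet
facet normal -0.134 0.981 -0.138
outer loop
vertex 2.28 -0.936 2.393
vertex 1.959 -0.72 4.238
vertex 3.009 -0.669 3.582
endloop
endfacet
facet normal 0.513 0.189 0.837
outer loop
vertex 3.009 -0.669 3.582
vertex 2.22 -2.624 4.507
vertex 3.271 -2.572 3.851
endloop
endfacet
facet normal 0.514 0.189 0.837
outer loop
vertex 1.959 -0.72 4.238
vertex 2.22 -2.624 4.507
vertex 3.009 -0.669 3.582
endloop
endfacet

endsolid


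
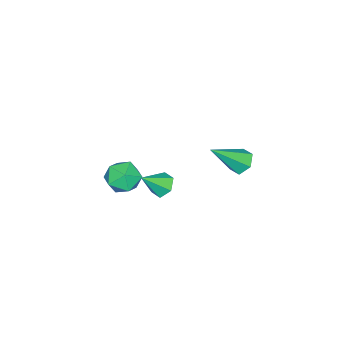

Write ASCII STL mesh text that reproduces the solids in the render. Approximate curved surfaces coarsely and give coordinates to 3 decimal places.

solid 
facet normal -0.649 0.714 -0.262
outer loop
vertex -2.364 -1.216 -2.67
vertex -3.019 -1.582 -2.044
vertex -2.387 -0.898 -1.746
endloop
endfacet
facet normal 0.023 0.945 -0.325
outer loop
vertex -2.364 -1.216 -2.67
vertex -2.387 -0.898 -1.746
vertex -1.529 -1.069 -2.183
endloop
endfacet
facet normal 0.363 0.513 -0.778
outer loop
vertex -2.364 -1.216 -2.67
vertex -1.529 -1.069 -2.183
vertex -1.631 -1.858 -2.751
endloop
endfacet
facet normal -0.098 0.014 -0.995
outer loop
vertex -2.364 -1.216 -2.67
vertex -1.631 -1.858 -2.751
vertex -2.552 -2.175 -2.665
endloop
endfacet
facet normal -0.724 0.138 -0.676
outer loop
vertex -2.364 -1.216 -2.67
vertex -2.552 -2.175 -2.665
vertex -3.019 -1.582 -2.044
endloop
endfacet
facet normal 0.337 0.887 0.314
outer loop
vertex -1.529 -1.069 -2.183
vertex -2.387 -0.898 -1.746
vertex -1.668 -1.345 -1.255
endloop
endfacet
facet normal -0.751 0.513 0.416
outer loop
vertex -2.387 -0.898 -1.746
vertex -3.019 -1.582 -2.044
vertex -2.589 -1.662 -1.169
endloop
endfacet
facet normal -0.871 -0.419 -0.255
outer loop
vertex -3.019 -1.582 -2.044
vertex -2.552 -2.175 -2.665
vertex -2.691 -2.451 -1.737
endloop
endfacet
facet normal 0.141 -0.620 -0.772
outer loop
vertex -2.552 -2.175 -2.665
vertex -1.631 -1.858 -2.751
vertex -1.833 -2.622 -2.174
endloop
endfacet
facet normal 0.888 0.187 -0.419
outer loop
vertex -1.631 -1.858 -2.751
vertex -1.529 -1.069 -2.183
vertex -1.201 -1.938 -1.876
endloop
endfacet
facet normal 0.098 -0.014 0.995
outer loop
vertex -1.856 -2.304 -1.25
vertex -1.668 -1.345 -1.255
vertex -2.589 -1.662 -1.169
endloop
endfacet
facet normal -0.363 -0.513 0.778
outer loop
vertex -1.856 -2.304 -1.25
vertex -2.589 -1.662 -1.169
vertex -2.691 -2.451 -1.737
endloop
endfacet
facet normal -0.023 -0.945 0.325
outer loop
vertex -1.856 -2.304 -1.25
vertex -2.691 -2.451 -1.737
vertex -1.833 -2.622 -2.174
endloop
endfacet
facet normal 0.649 -0.714 0.262
outer loop
vertex -1.856 -2.304 -1.25
vertex -1.833 -2.622 -2.174
vertex -1.201 -1.938 -1.876
endloop
endfacet
facet normal 0.724 -0.138 0.676
outer loop
vertex -1.856 -2.304 -1.25
vertex -1.201 -1.938 -1.876
vertex -1.668 -1.345 -1.255
endloop
endfacet
facet normal -0.141 0.620 0.772
outer loop
vertex -2.589 -1.662 -1.169
vertex -1.668 -1.345 -1.255
vertex -2.387 -0.898 -1.746
endloop
endfacet
facet normal -0.888 -0.187 0.419
outer loop
vertex -2.691 -2.451 -1.737
vertex -2.589 -1.662 -1.169
vertex -3.019 -1.582 -2.044
endloop
endfacet
facet normal -0.337 -0.887 -0.314
outer loop
vertex -1.833 -2.622 -2.174
vertex -2.691 -2.451 -1.737
vertex -2.552 -2.175 -2.665
endloop
endfacet
facet normal 0.751 -0.513 -0.416
outer loop
vertex -1.201 -1.938 -1.876
vertex -1.833 -2.622 -2.174
vertex -1.631 -1.858 -2.751
endloop
endfacet
facet normal 0.871 0.419 0.255
outer loop
vertex -1.668 -1.345 -1.255
vertex -1.201 -1.938 -1.876
vertex -1.529 -1.069 -2.183
endloop
endfacet
facet normal -0.621 0.403 -0.673
outer loop
vertex -1.925 0.333 -2.275
vertex -2.474 0.112 -1.901
vertex -2.198 0.743 -1.778
endloop
endfacet
facet normal 0.871 0.485 0.078
outer loop
vertex -1.925 0.333 -2.275
vertex -2.198 0.743 -1.778
vertex -1.606 -0.452 -0.959
endloop
endfacet
facet normal -0.620 0.402 -0.673
outer loop
vertex -2.198 0.743 -1.778
vertex -2.474 0.112 -1.901
vertex -2.747 0.523 -1.404
endloop
endfacet
facet normal 0.250 0.629 0.737
outer loop
vertex -2.198 0.743 -1.778
vertex -2.747 0.523 -1.404
vertex -1.606 -0.452 -0.959
endloop
endfacet
facet normal -0.620 0.402 -0.673
outer loop
vertex -2.747 0.523 -1.404
vertex -2.474 0.112 -1.901
vertex -3.023 -0.108 -1.527
endloop
endfacet
facet normal -0.375 -0.016 0.927
outer loop
vertex -2.747 0.523 -1.404
vertex -3.023 -0.108 -1.527
vertex -1.606 -0.452 -0.959
endloop
endfacet
facet normal -0.620 0.403 -0.673
outer loop
vertex -3.023 -0.108 -1.527
vertex -2.474 0.112 -1.901
vertex -2.751 -0.519 -2.024
endloop
endfacet
facet normal -0.379 -0.804 0.458
outer loop
vertex -3.023 -0.108 -1.527
vertex -2.751 -0.519 -2.024
vertex -1.606 -0.452 -0.959
endloop
endfacet
facet normal -0.620 0.403 -0.673
outer loop
vertex -2.751 -0.519 -2.024
vertex -2.474 0.112 -1.901
vertex -2.202 -0.299 -2.398
endloop
endfacet
facet normal 0.243 -0.949 -0.202
outer loop
vertex -2.751 -0.519 -2.024
vertex -2.202 -0.299 -2.398
vertex -1.606 -0.452 -0.959
endloop
endfacet
facet normal -0.621 0.403 -0.673
outer loop
vertex -2.202 -0.299 -2.398
vertex -2.474 0.112 -1.901
vertex -1.925 0.333 -2.275
endloop
endfacet
facet normal 0.868 -0.304 -0.392
outer loop
vertex -2.202 -0.299 -2.398
vertex -1.925 0.333 -2.275
vertex -1.606 -0.452 -0.959
endloop
endfacet
facet normal -0.600 0.434 -0.672
outer loop
vertex -1.929 4.343 1.411
vertex -2.481 4.118 1.758
vertex -2.206 4.732 1.909
endloop
endfacet
facet normal 0.836 0.547 0.038
outer loop
vertex -1.929 4.343 1.411
vertex -2.206 4.732 1.909
vertex -1.299 3.262 3.082
endloop
endfacet
facet normal -0.600 0.434 -0.672
outer loop
vertex -2.206 4.732 1.909
vertex -2.481 4.118 1.758
vertex -2.758 4.506 2.256
endloop
endfacet
facet normal 0.172 0.677 0.715
outer loop
vertex -2.206 4.732 1.909
vertex -2.758 4.506 2.256
vertex -1.299 3.262 3.082
endloop
endfacet
facet normal -0.600 0.434 -0.672
outer loop
vertex -2.758 4.506 2.256
vertex -2.481 4.118 1.758
vertex -3.033 3.892 2.105
endloop
endfacet
facet normal -0.490 0.005 0.872
outer loop
vertex -2.758 4.506 2.256
vertex -3.033 3.892 2.105
vertex -1.299 3.262 3.082
endloop
endfacet
facet normal -0.600 0.433 -0.672
outer loop
vertex -3.033 3.892 2.105
vertex -2.481 4.118 1.758
vertex -2.756 3.503 1.607
endloop
endfacet
facet normal -0.488 -0.798 0.352
outer loop
vertex -3.033 3.892 2.105
vertex -2.756 3.503 1.607
vertex -1.299 3.262 3.082
endloop
endfacet
facet normal -0.600 0.433 -0.672
outer loop
vertex -2.756 3.503 1.607
vertex -2.481 4.118 1.758
vertex -2.204 3.729 1.26
endloop
endfacet
facet normal 0.176 -0.929 -0.325
outer loop
vertex -2.756 3.503 1.607
vertex -2.204 3.729 1.26
vertex -1.299 3.262 3.082
endloop
endfacet
facet normal -0.600 0.434 -0.672
outer loop
vertex -2.204 3.729 1.26
vertex -2.481 4.118 1.758
vertex -1.929 4.343 1.411
endloop
endfacet
facet normal 0.838 -0.257 -0.482
outer loop
vertex -2.204 3.729 1.26
vertex -1.929 4.343 1.411
vertex -1.299 3.262 3.082
endloop
endfacet

endsolid


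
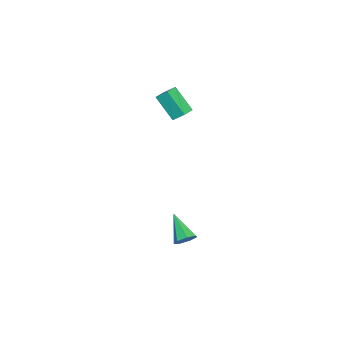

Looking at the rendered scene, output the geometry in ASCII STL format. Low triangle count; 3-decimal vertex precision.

solid 
facet normal 0.641 0.540 -0.545
outer loop
vertex 3.352 2.426 -3.41
vertex 2.989 2.263 -3.998
vertex 2.898 2.814 -3.559
endloop
endfacet
facet normal -0.003 0.356 0.935
outer loop
vertex 3.352 2.426 -3.41
vertex 2.898 2.814 -3.559
vertex 1.771 1.237 -2.962
endloop
endfacet
facet normal 0.641 0.540 -0.546
outer loop
vertex 2.898 2.814 -3.559
vertex 2.989 2.263 -3.998
vertex 2.512 2.787 -4.039
endloop
endfacet
facet normal -0.626 0.624 0.468
outer loop
vertex 2.898 2.814 -3.559
vertex 2.512 2.787 -4.039
vertex 1.771 1.237 -2.962
endloop
endfacet
facet normal 0.641 0.541 -0.544
outer loop
vertex 2.512 2.787 -4.039
vertex 2.989 2.263 -3.998
vertex 2.486 2.366 -4.488
endloop
endfacet
facet normal -0.931 0.292 -0.220
outer loop
vertex 2.512 2.787 -4.039
vertex 2.486 2.366 -4.488
vertex 1.771 1.237 -2.962
endloop
endfacet
facet normal 0.641 0.540 -0.545
outer loop
vertex 2.486 2.366 -4.488
vertex 2.989 2.263 -3.998
vertex 2.838 1.867 -4.568
endloop
endfacet
facet normal -0.690 -0.389 -0.611
outer loop
vertex 2.486 2.366 -4.488
vertex 2.838 1.867 -4.568
vertex 1.771 1.237 -2.962
endloop
endfacet
facet normal 0.642 0.539 -0.545
outer loop
vertex 2.838 1.867 -4.568
vertex 2.989 2.263 -3.998
vertex 3.304 1.666 -4.218
endloop
endfacet
facet normal -0.083 -0.908 -0.411
outer loop
vertex 2.838 1.867 -4.568
vertex 3.304 1.666 -4.218
vertex 1.771 1.237 -2.962
endloop
endfacet
facet normal 0.641 0.539 -0.546
outer loop
vertex 3.304 1.666 -4.218
vertex 2.989 2.263 -3.998
vertex 3.533 1.915 -3.703
endloop
endfacet
facet normal 0.432 -0.872 0.230
outer loop
vertex 3.304 1.666 -4.218
vertex 3.533 1.915 -3.703
vertex 1.771 1.237 -2.962
endloop
endfacet
facet normal 0.641 0.540 -0.545
outer loop
vertex 3.533 1.915 -3.703
vertex 2.989 2.263 -3.998
vertex 3.352 2.426 -3.41
endloop
endfacet
facet normal 0.467 -0.309 0.828
outer loop
vertex 3.533 1.915 -3.703
vertex 3.352 2.426 -3.41
vertex 1.771 1.237 -2.962
endloop
endfacet
facet normal -0.938 0.273 -0.212
outer loop
vertex -2.434 0.219 4.62
vertex -1.806 1.38 3.338
vertex -2.488 -0.471 3.969
endloop
endfacet
facet normal -0.341 -0.631 0.697
outer loop
vertex -1.634 -0.72 4.162
vertex -2.434 0.219 4.62
vertex -2.488 -0.471 3.969
endloop
endfacet
facet normal -0.938 0.273 -0.212
outer loop
vertex -2.488 -0.471 3.969
vertex -1.806 1.38 3.338
vertex -1.86 0.689 2.687
endloop
endfacet
facet normal -0.057 -0.726 -0.685
outer loop
vertex -1.86 0.689 2.687
vertex -1.634 -0.72 4.162
vertex -2.488 -0.471 3.969
endloop
endfacet
facet normal 0.057 0.726 0.685
outer loop
vertex -2.434 0.219 4.62
vertex -0.952 1.131 3.531
vertex -1.806 1.38 3.338
endloop
endfacet
facet normal -0.341 -0.630 0.697
outer loop
vertex -1.58 -0.029 4.813
vertex -2.434 0.219 4.62
vertex -1.634 -0.72 4.162
endloop
endfacet
facet normal 0.056 0.726 0.685
outer loop
vertex -1.58 -0.029 4.813
vertex -0.952 1.131 3.531
vertex -2.434 0.219 4.62
endloop
endfacet
facet normal 0.341 0.630 -0.697
outer loop
vertex -1.806 1.38 3.338
vertex -0.952 1.131 3.531
vertex -1.86 0.689 2.687
endloop
endfacet
facet normal -0.056 -0.726 -0.685
outer loop
vertex -1.006 0.441 2.88
vertex -1.634 -0.72 4.162
vertex -1.86 0.689 2.687
endloop
endfacet
facet normal 0.341 0.631 -0.697
outer loop
vertex -1.86 0.689 2.687
vertex -0.952 1.131 3.531
vertex -1.006 0.441 2.88
endloop
endfacet
facet normal 0.938 -0.273 0.212
outer loop
vertex -1.006 0.441 2.88
vertex -1.58 -0.029 4.813
vertex -1.634 -0.72 4.162
endloop
endfacet
facet normal 0.938 -0.274 0.212
outer loop
vertex -0.952 1.131 3.531
vertex -1.58 -0.029 4.813
vertex -1.006 0.441 2.88
endloop
endfacet

endsolid


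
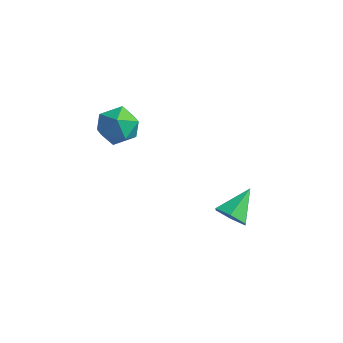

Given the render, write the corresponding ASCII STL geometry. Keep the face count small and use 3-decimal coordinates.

solid 
facet normal -0.996 0.045 0.078
outer loop
vertex -4.681 -0.237 0.124
vertex -4.582 -0.142 1.336
vertex -4.591 0.862 0.645
endloop
endfacet
facet normal -0.777 0.321 -0.542
outer loop
vertex -4.681 -0.237 0.124
vertex -4.591 0.862 0.645
vertex -3.975 0.621 -0.38
endloop
endfacet
facet normal -0.412 -0.185 -0.892
outer loop
vertex -4.681 -0.237 0.124
vertex -3.975 0.621 -0.38
vertex -3.585 -0.534 -0.321
endloop
endfacet
facet normal -0.407 -0.772 -0.487
outer loop
vertex -4.681 -0.237 0.124
vertex -3.585 -0.534 -0.321
vertex -3.96 -1.005 0.739
endloop
endfacet
facet normal -0.768 -0.631 0.112
outer loop
vertex -4.681 -0.237 0.124
vertex -3.96 -1.005 0.739
vertex -4.582 -0.142 1.336
endloop
endfacet
facet normal -0.328 0.857 -0.398
outer loop
vertex -3.975 0.621 -0.38
vertex -4.591 0.862 0.645
vertex -3.44 1.245 0.521
endloop
endfacet
facet normal -0.683 0.410 0.605
outer loop
vertex -4.591 0.862 0.645
vertex -4.582 -0.142 1.336
vertex -3.815 0.774 1.581
endloop
endfacet
facet normal -0.314 -0.683 0.660
outer loop
vertex -4.582 -0.142 1.336
vertex -3.96 -1.005 0.739
vertex -3.425 -0.381 1.64
endloop
endfacet
facet normal 0.270 -0.912 -0.310
outer loop
vertex -3.96 -1.005 0.739
vertex -3.585 -0.534 -0.321
vertex -2.809 -0.622 0.615
endloop
endfacet
facet normal 0.261 0.039 -0.964
outer loop
vertex -3.585 -0.534 -0.321
vertex -3.975 0.621 -0.38
vertex -2.818 0.382 -0.076
endloop
endfacet
facet normal 0.407 0.772 0.487
outer loop
vertex -2.719 0.477 1.136
vertex -3.44 1.245 0.521
vertex -3.815 0.774 1.581
endloop
endfacet
facet normal 0.412 0.185 0.892
outer loop
vertex -2.719 0.477 1.136
vertex -3.815 0.774 1.581
vertex -3.425 -0.381 1.64
endloop
endfacet
facet normal 0.777 -0.321 0.542
outer loop
vertex -2.719 0.477 1.136
vertex -3.425 -0.381 1.64
vertex -2.809 -0.622 0.615
endloop
endfacet
facet normal 0.996 -0.045 -0.078
outer loop
vertex -2.719 0.477 1.136
vertex -2.809 -0.622 0.615
vertex -2.818 0.382 -0.076
endloop
endfacet
facet normal 0.768 0.631 -0.112
outer loop
vertex -2.719 0.477 1.136
vertex -2.818 0.382 -0.076
vertex -3.44 1.245 0.521
endloop
endfacet
facet normal -0.270 0.912 0.310
outer loop
vertex -3.815 0.774 1.581
vertex -3.44 1.245 0.521
vertex -4.591 0.862 0.645
endloop
endfacet
facet normal -0.261 -0.039 0.964
outer loop
vertex -3.425 -0.381 1.64
vertex -3.815 0.774 1.581
vertex -4.582 -0.142 1.336
endloop
endfacet
facet normal 0.328 -0.857 0.398
outer loop
vertex -2.809 -0.622 0.615
vertex -3.425 -0.381 1.64
vertex -3.96 -1.005 0.739
endloop
endfacet
facet normal 0.683 -0.410 -0.605
outer loop
vertex -2.818 0.382 -0.076
vertex -2.809 -0.622 0.615
vertex -3.585 -0.534 -0.321
endloop
endfacet
facet normal 0.314 0.683 -0.660
outer loop
vertex -3.44 1.245 0.521
vertex -2.818 0.382 -0.076
vertex -3.975 0.621 -0.38
endloop
endfacet
facet normal -0.110 -0.847 -0.519
outer loop
vertex 3.519 0.009 -3.578
vertex 2.586 0.225 -3.733
vertex 3.264 0.522 -4.361
endloop
endfacet
facet normal 0.921 0.387 -0.046
outer loop
vertex 3.519 0.009 -3.578
vertex 3.264 0.522 -4.361
vertex 2.794 1.835 -2.747
endloop
endfacet
facet normal -0.109 -0.848 -0.519
outer loop
vertex 3.264 0.522 -4.361
vertex 2.586 0.225 -3.733
vertex 2.331 0.737 -4.516
endloop
endfacet
facet normal 0.273 0.784 -0.558
outer loop
vertex 3.264 0.522 -4.361
vertex 2.331 0.737 -4.516
vertex 2.794 1.835 -2.747
endloop
endfacet
facet normal -0.109 -0.848 -0.519
outer loop
vertex 2.331 0.737 -4.516
vertex 2.586 0.225 -3.733
vertex 1.653 0.44 -3.889
endloop
endfacet
facet normal -0.602 0.739 -0.301
outer loop
vertex 2.331 0.737 -4.516
vertex 1.653 0.44 -3.889
vertex 2.794 1.835 -2.747
endloop
endfacet
facet normal -0.109 -0.848 -0.519
outer loop
vertex 1.653 0.44 -3.889
vertex 2.586 0.225 -3.733
vertex 1.909 -0.072 -3.106
endloop
endfacet
facet normal -0.832 0.298 0.467
outer loop
vertex 1.653 0.44 -3.889
vertex 1.909 -0.072 -3.106
vertex 2.794 1.835 -2.747
endloop
endfacet
facet normal -0.109 -0.847 -0.519
outer loop
vertex 1.909 -0.072 -3.106
vertex 2.586 0.225 -3.733
vertex 2.842 -0.288 -2.95
endloop
endfacet
facet normal -0.186 -0.098 0.978
outer loop
vertex 1.909 -0.072 -3.106
vertex 2.842 -0.288 -2.95
vertex 2.794 1.835 -2.747
endloop
endfacet
facet normal -0.110 -0.847 -0.519
outer loop
vertex 2.842 -0.288 -2.95
vertex 2.586 0.225 -3.733
vertex 3.519 0.009 -3.578
endloop
endfacet
facet normal 0.692 -0.053 0.720
outer loop
vertex 2.842 -0.288 -2.95
vertex 3.519 0.009 -3.578
vertex 2.794 1.835 -2.747
endloop
endfacet

endsolid


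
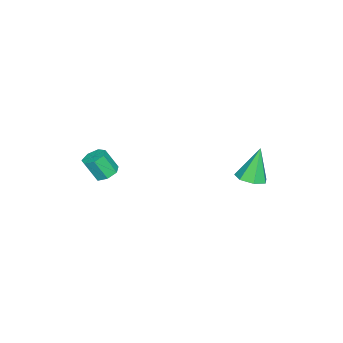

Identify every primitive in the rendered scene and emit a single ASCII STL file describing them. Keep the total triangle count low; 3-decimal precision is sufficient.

solid 
facet normal -0.106 0.475 -0.874
outer loop
vertex 3.898 -3.567 -2.999
vertex 3.338 -3.39 -2.835
vertex 3.869 -3.104 -2.744
endloop
endfacet
facet normal 0.993 0.099 -0.066
outer loop
vertex 3.898 -3.567 -2.999
vertex 3.869 -3.104 -2.744
vertex 4.022 -4.127 -1.968
endloop
endfacet
facet normal 0.993 0.099 -0.066
outer loop
vertex 4.022 -4.127 -1.968
vertex 3.869 -3.104 -2.744
vertex 3.993 -3.665 -1.713
endloop
endfacet
facet normal 0.104 -0.476 0.873
outer loop
vertex 4.022 -4.127 -1.968
vertex 3.993 -3.665 -1.713
vertex 3.462 -3.95 -1.805
endloop
endfacet
facet normal -0.105 0.474 -0.874
outer loop
vertex 3.869 -3.104 -2.744
vertex 3.338 -3.39 -2.835
vertex 3.44 -2.856 -2.558
endloop
endfacet
facet normal 0.576 0.745 0.336
outer loop
vertex 3.869 -3.104 -2.744
vertex 3.44 -2.856 -2.558
vertex 3.993 -3.665 -1.713
endloop
endfacet
facet normal 0.576 0.745 0.336
outer loop
vertex 3.993 -3.665 -1.713
vertex 3.44 -2.856 -2.558
vertex 3.564 -3.417 -1.527
endloop
endfacet
facet normal 0.104 -0.476 0.874
outer loop
vertex 3.993 -3.665 -1.713
vertex 3.564 -3.417 -1.527
vertex 3.462 -3.95 -1.805
endloop
endfacet
facet normal -0.106 0.474 -0.874
outer loop
vertex 3.44 -2.856 -2.558
vertex 3.338 -3.39 -2.835
vertex 2.934 -3.01 -2.58
endloop
endfacet
facet normal -0.274 0.831 0.485
outer loop
vertex 3.44 -2.856 -2.558
vertex 2.934 -3.01 -2.58
vertex 3.564 -3.417 -1.527
endloop
endfacet
facet normal -0.275 0.830 0.485
outer loop
vertex 3.564 -3.417 -1.527
vertex 2.934 -3.01 -2.58
vertex 3.058 -3.571 -1.55
endloop
endfacet
facet normal 0.105 -0.476 0.873
outer loop
vertex 3.564 -3.417 -1.527
vertex 3.058 -3.571 -1.55
vertex 3.462 -3.95 -1.805
endloop
endfacet
facet normal -0.105 0.475 -0.874
outer loop
vertex 2.934 -3.01 -2.58
vertex 3.338 -3.39 -2.835
vertex 2.732 -3.45 -2.795
endloop
endfacet
facet normal -0.918 0.290 0.269
outer loop
vertex 2.934 -3.01 -2.58
vertex 2.732 -3.45 -2.795
vertex 3.058 -3.571 -1.55
endloop
endfacet
facet normal -0.918 0.291 0.269
outer loop
vertex 3.058 -3.571 -1.55
vertex 2.732 -3.45 -2.795
vertex 2.856 -4.011 -1.764
endloop
endfacet
facet normal 0.107 -0.474 0.874
outer loop
vertex 3.058 -3.571 -1.55
vertex 2.856 -4.011 -1.764
vertex 3.462 -3.95 -1.805
endloop
endfacet
facet normal -0.105 0.476 -0.873
outer loop
vertex 2.732 -3.45 -2.795
vertex 3.338 -3.39 -2.835
vertex 2.986 -3.844 -3.04
endloop
endfacet
facet normal -0.871 -0.468 -0.150
outer loop
vertex 2.732 -3.45 -2.795
vertex 2.986 -3.844 -3.04
vertex 2.856 -4.011 -1.764
endloop
endfacet
facet normal -0.870 -0.469 -0.150
outer loop
vertex 2.856 -4.011 -1.764
vertex 2.986 -3.844 -3.04
vertex 3.111 -4.405 -2.01
endloop
endfacet
facet normal 0.107 -0.476 0.873
outer loop
vertex 2.856 -4.011 -1.764
vertex 3.111 -4.405 -2.01
vertex 3.462 -3.95 -1.805
endloop
endfacet
facet normal -0.105 0.476 -0.873
outer loop
vertex 2.986 -3.844 -3.04
vertex 3.338 -3.39 -2.835
vertex 3.505 -3.896 -3.131
endloop
endfacet
facet normal -0.168 -0.874 -0.456
outer loop
vertex 2.986 -3.844 -3.04
vertex 3.505 -3.896 -3.131
vertex 3.111 -4.405 -2.01
endloop
endfacet
facet normal -0.167 -0.874 -0.456
outer loop
vertex 3.111 -4.405 -2.01
vertex 3.505 -3.896 -3.131
vertex 3.63 -4.457 -2.1
endloop
endfacet
facet normal 0.104 -0.474 0.874
outer loop
vertex 3.111 -4.405 -2.01
vertex 3.63 -4.457 -2.1
vertex 3.462 -3.95 -1.805
endloop
endfacet
facet normal -0.105 0.476 -0.873
outer loop
vertex 3.505 -3.896 -3.131
vertex 3.338 -3.39 -2.835
vertex 3.898 -3.567 -2.999
endloop
endfacet
facet normal 0.661 -0.622 -0.419
outer loop
vertex 3.505 -3.896 -3.131
vertex 3.898 -3.567 -2.999
vertex 3.63 -4.457 -2.1
endloop
endfacet
facet normal 0.663 -0.621 -0.417
outer loop
vertex 3.63 -4.457 -2.1
vertex 3.898 -3.567 -2.999
vertex 4.022 -4.127 -1.968
endloop
endfacet
facet normal 0.105 -0.474 0.874
outer loop
vertex 3.63 -4.457 -2.1
vertex 4.022 -4.127 -1.968
vertex 3.462 -3.95 -1.805
endloop
endfacet
facet normal 0.338 -0.111 -0.935
outer loop
vertex 0.837 2.551 -3.546
vertex 0.2 2.181 -3.732
vertex 0.343 2.926 -3.769
endloop
endfacet
facet normal 0.411 0.800 0.437
outer loop
vertex 0.837 2.551 -3.546
vertex 0.343 2.926 -3.769
vertex -0.4 2.379 -2.068
endloop
endfacet
facet normal 0.337 -0.111 -0.935
outer loop
vertex 0.343 2.926 -3.769
vertex 0.2 2.181 -3.732
vertex -0.259 2.74 -3.964
endloop
endfacet
facet normal -0.336 0.929 0.152
outer loop
vertex 0.343 2.926 -3.769
vertex -0.259 2.74 -3.964
vertex -0.4 2.379 -2.068
endloop
endfacet
facet normal 0.337 -0.111 -0.935
outer loop
vertex -0.259 2.74 -3.964
vertex 0.2 2.181 -3.732
vertex -0.515 2.133 -3.984
endloop
endfacet
facet normal -0.921 0.388 0.005
outer loop
vertex -0.259 2.74 -3.964
vertex -0.515 2.133 -3.984
vertex -0.4 2.379 -2.068
endloop
endfacet
facet normal 0.337 -0.112 -0.935
outer loop
vertex -0.515 2.133 -3.984
vertex 0.2 2.181 -3.732
vertex -0.233 1.562 -3.814
endloop
endfacet
facet normal -0.904 -0.414 0.107
outer loop
vertex -0.515 2.133 -3.984
vertex -0.233 1.562 -3.814
vertex -0.4 2.379 -2.068
endloop
endfacet
facet normal 0.337 -0.112 -0.935
outer loop
vertex -0.233 1.562 -3.814
vertex 0.2 2.181 -3.732
vertex 0.375 1.457 -3.582
endloop
endfacet
facet normal -0.297 -0.876 0.381
outer loop
vertex -0.233 1.562 -3.814
vertex 0.375 1.457 -3.582
vertex -0.4 2.379 -2.068
endloop
endfacet
facet normal 0.337 -0.112 -0.935
outer loop
vertex 0.375 1.457 -3.582
vertex 0.2 2.181 -3.732
vertex 0.852 1.897 -3.463
endloop
endfacet
facet normal 0.442 -0.647 0.621
outer loop
vertex 0.375 1.457 -3.582
vertex 0.852 1.897 -3.463
vertex -0.4 2.379 -2.068
endloop
endfacet
facet normal 0.337 -0.111 -0.935
outer loop
vertex 0.852 1.897 -3.463
vertex 0.2 2.181 -3.732
vertex 0.837 2.551 -3.546
endloop
endfacet
facet normal 0.757 0.099 0.645
outer loop
vertex 0.852 1.897 -3.463
vertex 0.837 2.551 -3.546
vertex -0.4 2.379 -2.068
endloop
endfacet

endsolid


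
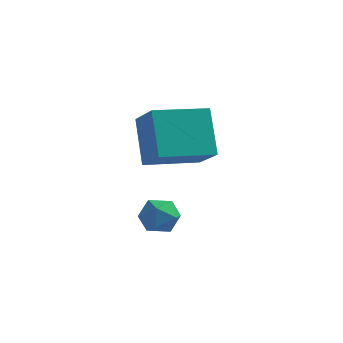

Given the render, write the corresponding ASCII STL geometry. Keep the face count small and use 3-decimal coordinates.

solid 
facet normal -0.591 0.753 -0.288
outer loop
vertex 2.739 -0.497 -2.753
vertex 2.2 -0.765 -2.348
vertex 2.667 -0.289 -2.062
endloop
endfacet
facet normal 0.092 0.956 -0.278
outer loop
vertex 2.739 -0.497 -2.753
vertex 2.667 -0.289 -2.062
vertex 3.326 -0.431 -2.331
endloop
endfacet
facet normal 0.456 0.527 -0.717
outer loop
vertex 2.739 -0.497 -2.753
vertex 3.326 -0.431 -2.331
vertex 3.266 -0.995 -2.784
endloop
endfacet
facet normal -0.002 0.060 -0.998
outer loop
vertex 2.739 -0.497 -2.753
vertex 3.266 -0.995 -2.784
vertex 2.571 -1.201 -2.795
endloop
endfacet
facet normal -0.650 0.199 -0.733
outer loop
vertex 2.739 -0.497 -2.753
vertex 2.571 -1.201 -2.795
vertex 2.2 -0.765 -2.348
endloop
endfacet
facet normal 0.342 0.858 0.384
outer loop
vertex 3.326 -0.431 -2.331
vertex 2.667 -0.289 -2.062
vertex 3.149 -0.659 -1.665
endloop
endfacet
facet normal -0.765 0.529 0.368
outer loop
vertex 2.667 -0.289 -2.062
vertex 2.2 -0.765 -2.348
vertex 2.454 -0.865 -1.676
endloop
endfacet
facet normal -0.860 -0.368 -0.354
outer loop
vertex 2.2 -0.765 -2.348
vertex 2.571 -1.201 -2.795
vertex 2.394 -1.429 -2.129
endloop
endfacet
facet normal 0.188 -0.594 -0.782
outer loop
vertex 2.571 -1.201 -2.795
vertex 3.266 -0.995 -2.784
vertex 3.053 -1.571 -2.398
endloop
endfacet
facet normal 0.931 0.164 -0.327
outer loop
vertex 3.266 -0.995 -2.784
vertex 3.326 -0.431 -2.331
vertex 3.52 -1.095 -2.112
endloop
endfacet
facet normal 0.002 -0.060 0.998
outer loop
vertex 2.981 -1.363 -1.707
vertex 3.149 -0.659 -1.665
vertex 2.454 -0.865 -1.676
endloop
endfacet
facet normal -0.456 -0.527 0.717
outer loop
vertex 2.981 -1.363 -1.707
vertex 2.454 -0.865 -1.676
vertex 2.394 -1.429 -2.129
endloop
endfacet
facet normal -0.092 -0.956 0.278
outer loop
vertex 2.981 -1.363 -1.707
vertex 2.394 -1.429 -2.129
vertex 3.053 -1.571 -2.398
endloop
endfacet
facet normal 0.591 -0.753 0.288
outer loop
vertex 2.981 -1.363 -1.707
vertex 3.053 -1.571 -2.398
vertex 3.52 -1.095 -2.112
endloop
endfacet
facet normal 0.650 -0.199 0.733
outer loop
vertex 2.981 -1.363 -1.707
vertex 3.52 -1.095 -2.112
vertex 3.149 -0.659 -1.665
endloop
endfacet
facet normal -0.188 0.594 0.782
outer loop
vertex 2.454 -0.865 -1.676
vertex 3.149 -0.659 -1.665
vertex 2.667 -0.289 -2.062
endloop
endfacet
facet normal -0.931 -0.164 0.327
outer loop
vertex 2.394 -1.429 -2.129
vertex 2.454 -0.865 -1.676
vertex 2.2 -0.765 -2.348
endloop
endfacet
facet normal -0.342 -0.858 -0.384
outer loop
vertex 3.053 -1.571 -2.398
vertex 2.394 -1.429 -2.129
vertex 2.571 -1.201 -2.795
endloop
endfacet
facet normal 0.765 -0.529 -0.368
outer loop
vertex 3.52 -1.095 -2.112
vertex 3.053 -1.571 -2.398
vertex 3.266 -0.995 -2.784
endloop
endfacet
facet normal 0.860 0.368 0.354
outer loop
vertex 3.149 -0.659 -1.665
vertex 3.52 -1.095 -2.112
vertex 3.326 -0.431 -2.331
endloop
endfacet
facet normal -0.637 0.549 -0.541
outer loop
vertex 1.766 -0.323 1.38
vertex 3.032 0.99 1.223
vertex 2.38 -1.095 -0.126
endloop
endfacet
facet normal -0.692 -0.717 0.086
outer loop
vertex 3.348 -1.93 0.697
vertex 1.766 -0.323 1.38
vertex 2.38 -1.095 -0.126
endloop
endfacet
facet normal -0.637 0.549 -0.541
outer loop
vertex 2.38 -1.095 -0.126
vertex 3.032 0.99 1.223
vertex 3.646 0.218 -0.283
endloop
endfacet
facet normal 0.341 -0.429 -0.836
outer loop
vertex 3.646 0.218 -0.283
vertex 3.348 -1.93 0.697
vertex 2.38 -1.095 -0.126
endloop
endfacet
facet normal -0.341 0.429 0.836
outer loop
vertex 1.766 -0.323 1.38
vertex 4.0 0.155 2.046
vertex 3.032 0.99 1.223
endloop
endfacet
facet normal -0.692 -0.717 0.086
outer loop
vertex 2.734 -1.158 2.203
vertex 1.766 -0.323 1.38
vertex 3.348 -1.93 0.697
endloop
endfacet
facet normal -0.341 0.429 0.836
outer loop
vertex 2.734 -1.158 2.203
vertex 4.0 0.155 2.046
vertex 1.766 -0.323 1.38
endloop
endfacet
facet normal 0.692 0.717 -0.086
outer loop
vertex 3.032 0.99 1.223
vertex 4.0 0.155 2.046
vertex 3.646 0.218 -0.283
endloop
endfacet
facet normal 0.341 -0.429 -0.836
outer loop
vertex 4.614 -0.617 0.54
vertex 3.348 -1.93 0.697
vertex 3.646 0.218 -0.283
endloop
endfacet
facet normal 0.692 0.717 -0.086
outer loop
vertex 3.646 0.218 -0.283
vertex 4.0 0.155 2.046
vertex 4.614 -0.617 0.54
endloop
endfacet
facet normal 0.637 -0.549 0.541
outer loop
vertex 4.614 -0.617 0.54
vertex 2.734 -1.158 2.203
vertex 3.348 -1.93 0.697
endloop
endfacet
facet normal 0.637 -0.549 0.541
outer loop
vertex 4.0 0.155 2.046
vertex 2.734 -1.158 2.203
vertex 4.614 -0.617 0.54
endloop
endfacet

endsolid


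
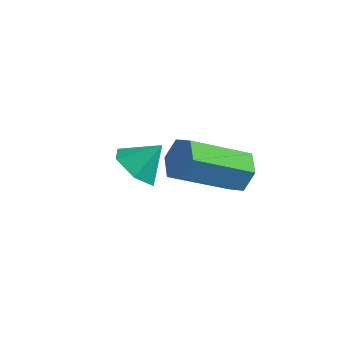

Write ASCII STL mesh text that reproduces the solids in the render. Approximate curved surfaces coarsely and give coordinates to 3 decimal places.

solid 
facet normal 0.633 0.575 -0.519
outer loop
vertex 0.131 0.492 3.407
vertex -0.058 0.174 2.824
vertex -0.396 0.737 3.035
endloop
endfacet
facet normal -0.126 0.737 0.664
outer loop
vertex 0.131 0.492 3.407
vertex -0.396 0.737 3.035
vertex -1.154 -0.676 4.459
endloop
endfacet
facet normal -0.126 0.737 0.664
outer loop
vertex -1.154 -0.676 4.459
vertex -0.396 0.737 3.035
vertex -1.681 -0.431 4.087
endloop
endfacet
facet normal -0.633 -0.575 0.518
outer loop
vertex -1.154 -0.676 4.459
vertex -1.681 -0.431 4.087
vertex -1.342 -0.994 3.876
endloop
endfacet
facet normal 0.633 0.575 -0.519
outer loop
vertex -0.396 0.737 3.035
vertex -0.058 0.174 2.824
vertex -0.585 0.419 2.452
endloop
endfacet
facet normal -0.724 0.676 -0.134
outer loop
vertex -0.396 0.737 3.035
vertex -0.585 0.419 2.452
vertex -1.681 -0.431 4.087
endloop
endfacet
facet normal -0.725 0.676 -0.135
outer loop
vertex -1.681 -0.431 4.087
vertex -0.585 0.419 2.452
vertex -1.869 -0.749 3.504
endloop
endfacet
facet normal -0.633 -0.575 0.518
outer loop
vertex -1.681 -0.431 4.087
vertex -1.869 -0.749 3.504
vertex -1.342 -0.994 3.876
endloop
endfacet
facet normal 0.633 0.575 -0.518
outer loop
vertex -0.585 0.419 2.452
vertex -0.058 0.174 2.824
vertex -0.246 -0.144 2.241
endloop
endfacet
facet normal -0.599 -0.061 -0.799
outer loop
vertex -0.585 0.419 2.452
vertex -0.246 -0.144 2.241
vertex -1.869 -0.749 3.504
endloop
endfacet
facet normal -0.599 -0.060 -0.799
outer loop
vertex -1.869 -0.749 3.504
vertex -0.246 -0.144 2.241
vertex -1.531 -1.312 3.293
endloop
endfacet
facet normal -0.633 -0.575 0.519
outer loop
vertex -1.869 -0.749 3.504
vertex -1.531 -1.312 3.293
vertex -1.342 -0.994 3.876
endloop
endfacet
facet normal 0.633 0.575 -0.518
outer loop
vertex -0.246 -0.144 2.241
vertex -0.058 0.174 2.824
vertex 0.281 -0.389 2.613
endloop
endfacet
facet normal 0.126 -0.737 -0.664
outer loop
vertex -0.246 -0.144 2.241
vertex 0.281 -0.389 2.613
vertex -1.531 -1.312 3.293
endloop
endfacet
facet normal 0.126 -0.737 -0.664
outer loop
vertex -1.531 -1.312 3.293
vertex 0.281 -0.389 2.613
vertex -1.004 -1.557 3.665
endloop
endfacet
facet normal -0.633 -0.575 0.519
outer loop
vertex -1.531 -1.312 3.293
vertex -1.004 -1.557 3.665
vertex -1.342 -0.994 3.876
endloop
endfacet
facet normal 0.633 0.575 -0.518
outer loop
vertex 0.281 -0.389 2.613
vertex -0.058 0.174 2.824
vertex 0.469 -0.071 3.196
endloop
endfacet
facet normal 0.725 -0.676 0.135
outer loop
vertex 0.281 -0.389 2.613
vertex 0.469 -0.071 3.196
vertex -1.004 -1.557 3.665
endloop
endfacet
facet normal 0.725 -0.676 0.134
outer loop
vertex -1.004 -1.557 3.665
vertex 0.469 -0.071 3.196
vertex -0.815 -1.239 4.248
endloop
endfacet
facet normal -0.633 -0.575 0.519
outer loop
vertex -1.004 -1.557 3.665
vertex -0.815 -1.239 4.248
vertex -1.342 -0.994 3.876
endloop
endfacet
facet normal 0.633 0.575 -0.519
outer loop
vertex 0.469 -0.071 3.196
vertex -0.058 0.174 2.824
vertex 0.131 0.492 3.407
endloop
endfacet
facet normal 0.599 0.060 0.798
outer loop
vertex 0.469 -0.071 3.196
vertex 0.131 0.492 3.407
vertex -0.815 -1.239 4.248
endloop
endfacet
facet normal 0.599 0.061 0.799
outer loop
vertex -0.815 -1.239 4.248
vertex 0.131 0.492 3.407
vertex -1.154 -0.676 4.459
endloop
endfacet
facet normal -0.633 -0.575 0.518
outer loop
vertex -0.815 -1.239 4.248
vertex -1.154 -0.676 4.459
vertex -1.342 -0.994 3.876
endloop
endfacet
facet normal -0.516 -0.500 -0.696
outer loop
vertex -2.976 0.925 0.758
vertex -3.373 0.515 1.347
vertex -3.677 1.222 1.064
endloop
endfacet
facet normal 0.335 0.932 -0.138
outer loop
vertex -2.976 0.925 0.758
vertex -3.677 1.222 1.064
vertex -2.807 1.065 2.113
endloop
endfacet
facet normal -0.516 -0.500 -0.696
outer loop
vertex -3.677 1.222 1.064
vertex -3.373 0.515 1.347
vertex -4.074 0.812 1.653
endloop
endfacet
facet normal -0.315 0.865 0.390
outer loop
vertex -3.677 1.222 1.064
vertex -4.074 0.812 1.653
vertex -2.807 1.065 2.113
endloop
endfacet
facet normal -0.516 -0.500 -0.696
outer loop
vertex -4.074 0.812 1.653
vertex -3.373 0.515 1.347
vertex -3.771 0.105 1.936
endloop
endfacet
facet normal -0.370 0.204 0.906
outer loop
vertex -4.074 0.812 1.653
vertex -3.771 0.105 1.936
vertex -2.807 1.065 2.113
endloop
endfacet
facet normal -0.515 -0.500 -0.696
outer loop
vertex -3.771 0.105 1.936
vertex -3.373 0.515 1.347
vertex -3.07 -0.192 1.631
endloop
endfacet
facet normal 0.224 -0.389 0.893
outer loop
vertex -3.771 0.105 1.936
vertex -3.07 -0.192 1.631
vertex -2.807 1.065 2.113
endloop
endfacet
facet normal -0.515 -0.500 -0.696
outer loop
vertex -3.07 -0.192 1.631
vertex -3.373 0.515 1.347
vertex -2.673 0.218 1.042
endloop
endfacet
facet normal 0.874 -0.323 0.364
outer loop
vertex -3.07 -0.192 1.631
vertex -2.673 0.218 1.042
vertex -2.807 1.065 2.113
endloop
endfacet
facet normal -0.515 -0.500 -0.696
outer loop
vertex -2.673 0.218 1.042
vertex -3.373 0.515 1.347
vertex -2.976 0.925 0.758
endloop
endfacet
facet normal 0.929 0.338 -0.151
outer loop
vertex -2.673 0.218 1.042
vertex -2.976 0.925 0.758
vertex -2.807 1.065 2.113
endloop
endfacet

endsolid


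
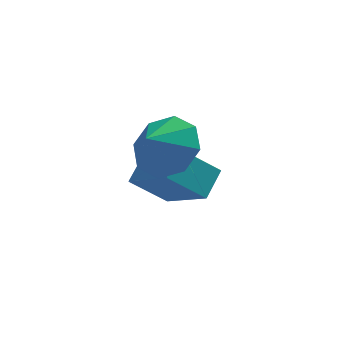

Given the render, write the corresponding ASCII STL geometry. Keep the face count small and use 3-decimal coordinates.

solid 
facet normal 0.536 0.507 -0.675
outer loop
vertex 4.089 1.621 2.256
vertex 3.278 2.154 2.012
vertex 4.018 2.256 2.677
endloop
endfacet
facet normal 0.253 -0.515 0.819
outer loop
vertex 4.089 1.621 2.256
vertex 4.018 2.256 2.677
vertex 2.742 1.646 2.688
endloop
endfacet
facet normal 0.536 0.508 -0.674
outer loop
vertex 4.018 2.256 2.677
vertex 3.278 2.154 2.012
vertex 3.514 2.831 2.709
endloop
endfacet
facet normal 0.025 -0.034 0.999
outer loop
vertex 4.018 2.256 2.677
vertex 3.514 2.831 2.709
vertex 2.742 1.646 2.688
endloop
endfacet
facet normal 0.535 0.508 -0.675
outer loop
vertex 3.514 2.831 2.709
vertex 3.278 2.154 2.012
vertex 2.871 3.009 2.333
endloop
endfacet
facet normal -0.431 0.265 0.862
outer loop
vertex 3.514 2.831 2.709
vertex 2.871 3.009 2.333
vertex 2.742 1.646 2.688
endloop
endfacet
facet normal 0.535 0.508 -0.675
outer loop
vertex 2.871 3.009 2.333
vertex 3.278 2.154 2.012
vertex 2.467 2.686 1.769
endloop
endfacet
facet normal -0.848 0.207 0.488
outer loop
vertex 2.871 3.009 2.333
vertex 2.467 2.686 1.769
vertex 2.742 1.646 2.688
endloop
endfacet
facet normal 0.535 0.508 -0.675
outer loop
vertex 2.467 2.686 1.769
vertex 3.278 2.154 2.012
vertex 2.538 2.051 1.348
endloop
endfacet
facet normal -0.980 -0.174 0.097
outer loop
vertex 2.467 2.686 1.769
vertex 2.538 2.051 1.348
vertex 2.742 1.646 2.688
endloop
endfacet
facet normal 0.536 0.507 -0.675
outer loop
vertex 2.538 2.051 1.348
vertex 3.278 2.154 2.012
vertex 3.042 1.476 1.316
endloop
endfacet
facet normal -0.752 -0.654 -0.083
outer loop
vertex 2.538 2.051 1.348
vertex 3.042 1.476 1.316
vertex 2.742 1.646 2.688
endloop
endfacet
facet normal 0.536 0.507 -0.675
outer loop
vertex 3.042 1.476 1.316
vertex 3.278 2.154 2.012
vertex 3.684 1.298 1.692
endloop
endfacet
facet normal -0.296 -0.954 0.054
outer loop
vertex 3.042 1.476 1.316
vertex 3.684 1.298 1.692
vertex 2.742 1.646 2.688
endloop
endfacet
facet normal 0.536 0.507 -0.675
outer loop
vertex 3.684 1.298 1.692
vertex 3.278 2.154 2.012
vertex 4.089 1.621 2.256
endloop
endfacet
facet normal 0.120 -0.896 0.427
outer loop
vertex 3.684 1.298 1.692
vertex 4.089 1.621 2.256
vertex 2.742 1.646 2.688
endloop
endfacet
facet normal -0.423 -0.731 -0.535
outer loop
vertex 4.348 2.92 -0.553
vertex 3.317 2.879 0.317
vertex 3.392 4.255 -1.623
endloop
endfacet
facet normal 0.764 0.030 -0.645
outer loop
vertex 3.823 5.001 -1.077
vertex 4.348 2.92 -0.553
vertex 3.392 4.255 -1.623
endloop
endfacet
facet normal -0.423 -0.731 -0.535
outer loop
vertex 3.392 4.255 -1.623
vertex 3.317 2.879 0.317
vertex 2.361 4.214 -0.753
endloop
endfacet
facet normal -0.488 0.681 -0.546
outer loop
vertex 2.361 4.214 -0.753
vertex 3.823 5.001 -1.077
vertex 3.392 4.255 -1.623
endloop
endfacet
facet normal 0.488 -0.681 0.546
outer loop
vertex 4.348 2.92 -0.553
vertex 3.748 3.625 0.863
vertex 3.317 2.879 0.317
endloop
endfacet
facet normal 0.764 0.030 -0.645
outer loop
vertex 4.779 3.666 -0.007
vertex 4.348 2.92 -0.553
vertex 3.823 5.001 -1.077
endloop
endfacet
facet normal 0.488 -0.681 0.546
outer loop
vertex 4.779 3.666 -0.007
vertex 3.748 3.625 0.863
vertex 4.348 2.92 -0.553
endloop
endfacet
facet normal -0.764 -0.030 0.645
outer loop
vertex 3.317 2.879 0.317
vertex 3.748 3.625 0.863
vertex 2.361 4.214 -0.753
endloop
endfacet
facet normal -0.488 0.681 -0.546
outer loop
vertex 2.792 4.96 -0.207
vertex 3.823 5.001 -1.077
vertex 2.361 4.214 -0.753
endloop
endfacet
facet normal -0.764 -0.030 0.645
outer loop
vertex 2.361 4.214 -0.753
vertex 3.748 3.625 0.863
vertex 2.792 4.96 -0.207
endloop
endfacet
facet normal 0.423 0.731 0.535
outer loop
vertex 2.792 4.96 -0.207
vertex 4.779 3.666 -0.007
vertex 3.823 5.001 -1.077
endloop
endfacet
facet normal 0.423 0.731 0.535
outer loop
vertex 3.748 3.625 0.863
vertex 4.779 3.666 -0.007
vertex 2.792 4.96 -0.207
endloop
endfacet

endsolid
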